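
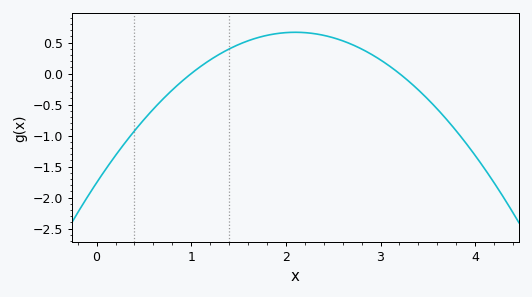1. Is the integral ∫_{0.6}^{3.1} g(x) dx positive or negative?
positive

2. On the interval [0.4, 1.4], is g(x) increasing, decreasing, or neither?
increasing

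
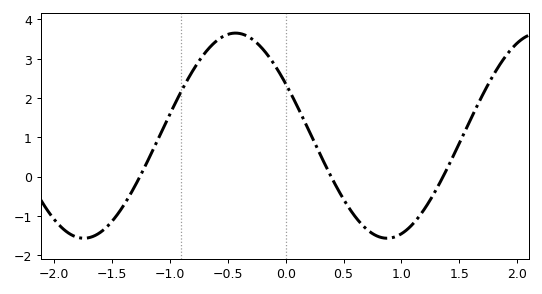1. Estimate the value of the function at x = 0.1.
1.79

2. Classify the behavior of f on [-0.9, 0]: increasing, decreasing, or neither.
neither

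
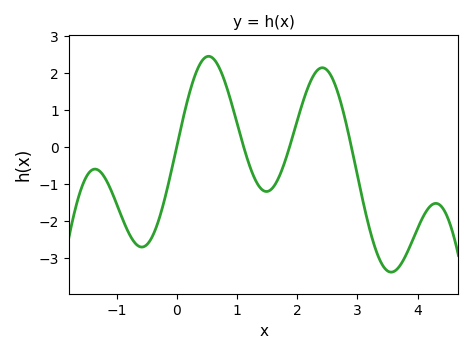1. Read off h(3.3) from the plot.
-2.8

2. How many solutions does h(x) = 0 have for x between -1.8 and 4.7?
4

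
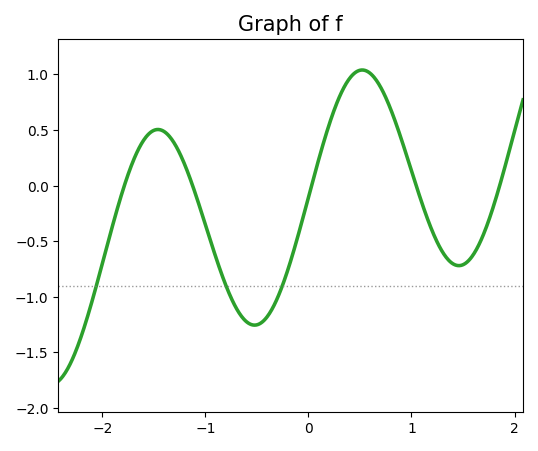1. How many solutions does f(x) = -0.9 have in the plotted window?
3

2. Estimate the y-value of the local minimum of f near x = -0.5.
-1.25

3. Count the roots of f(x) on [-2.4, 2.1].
5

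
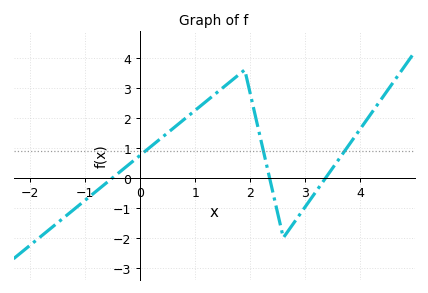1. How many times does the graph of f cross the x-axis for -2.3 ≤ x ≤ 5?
3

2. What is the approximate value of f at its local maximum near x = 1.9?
3.6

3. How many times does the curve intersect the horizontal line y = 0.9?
3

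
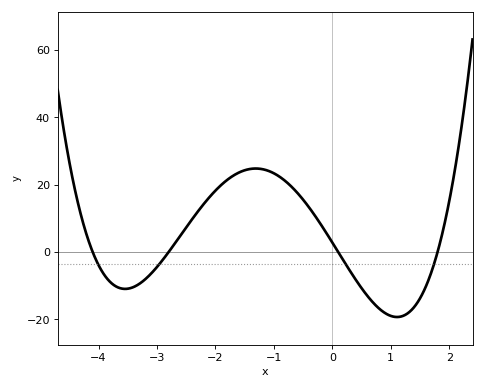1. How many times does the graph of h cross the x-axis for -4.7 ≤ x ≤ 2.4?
4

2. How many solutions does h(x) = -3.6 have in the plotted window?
4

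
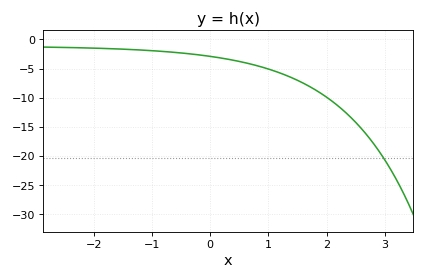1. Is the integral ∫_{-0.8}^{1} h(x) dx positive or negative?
negative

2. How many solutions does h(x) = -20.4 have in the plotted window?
1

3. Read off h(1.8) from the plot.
-8.5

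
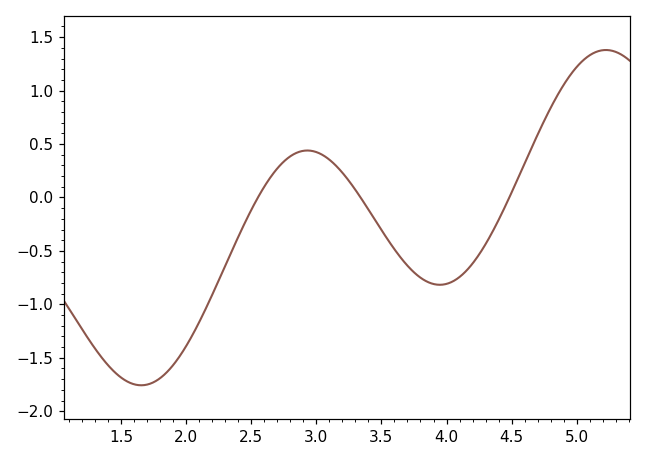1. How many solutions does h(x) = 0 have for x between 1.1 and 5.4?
3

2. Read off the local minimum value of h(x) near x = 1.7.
-1.76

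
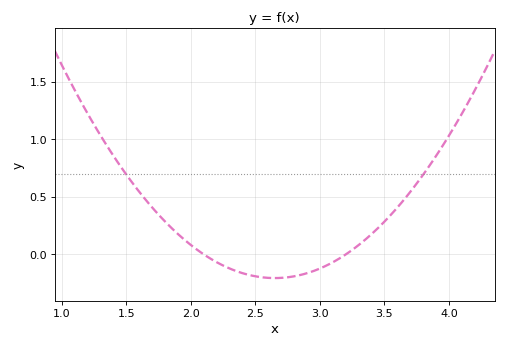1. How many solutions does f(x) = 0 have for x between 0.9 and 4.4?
2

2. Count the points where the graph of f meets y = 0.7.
2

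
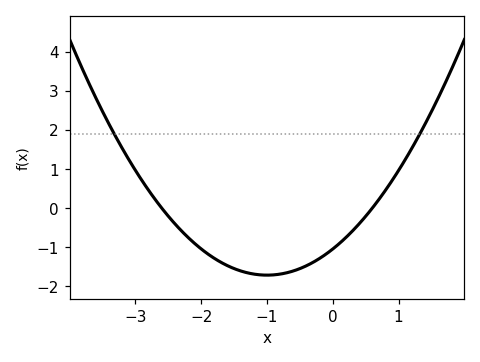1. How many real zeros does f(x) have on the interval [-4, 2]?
2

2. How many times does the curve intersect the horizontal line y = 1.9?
2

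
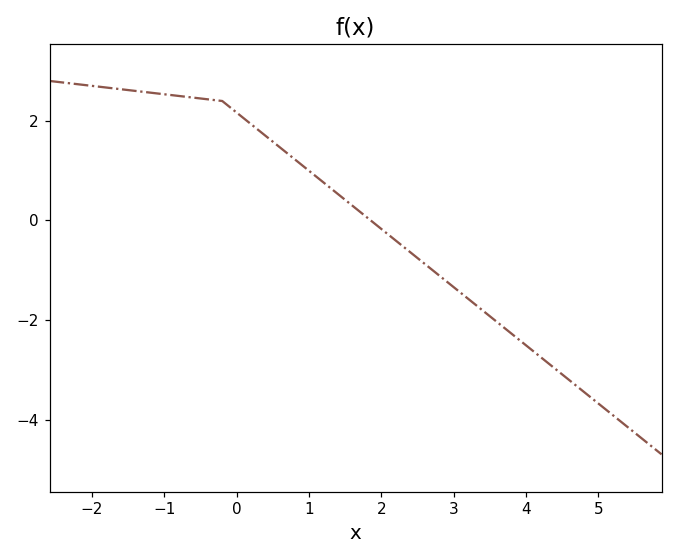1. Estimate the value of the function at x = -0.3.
2.42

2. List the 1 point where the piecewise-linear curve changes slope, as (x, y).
(-0.2, 2.4)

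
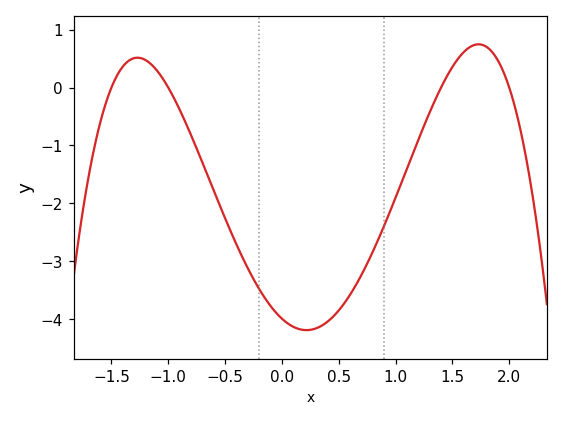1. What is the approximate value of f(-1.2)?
0.474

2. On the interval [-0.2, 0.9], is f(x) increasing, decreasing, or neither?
neither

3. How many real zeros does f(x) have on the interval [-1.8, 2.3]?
4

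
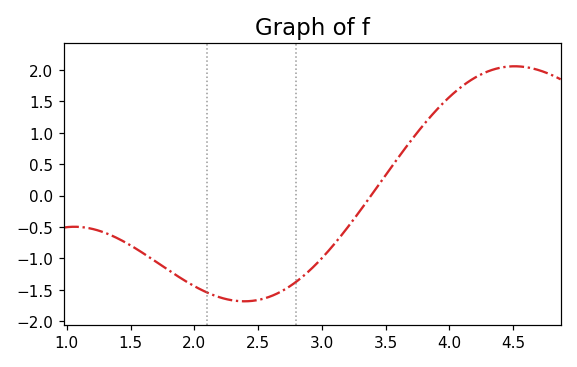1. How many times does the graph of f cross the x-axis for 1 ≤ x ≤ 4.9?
1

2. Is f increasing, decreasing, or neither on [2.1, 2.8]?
neither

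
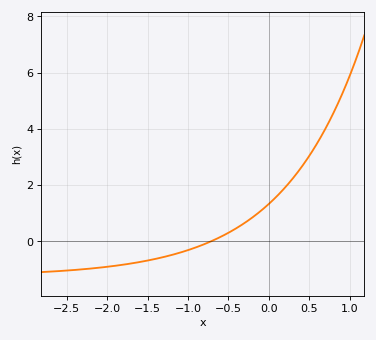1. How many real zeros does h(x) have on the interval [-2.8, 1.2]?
1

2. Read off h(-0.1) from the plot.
1.08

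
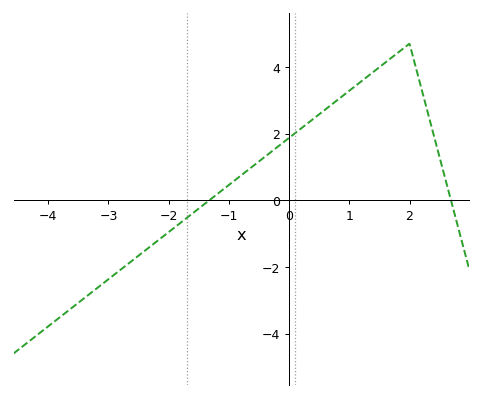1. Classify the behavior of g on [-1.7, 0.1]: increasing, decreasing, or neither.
increasing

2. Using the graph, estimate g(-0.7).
0.8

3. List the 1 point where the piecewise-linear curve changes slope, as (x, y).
(2, 4.7)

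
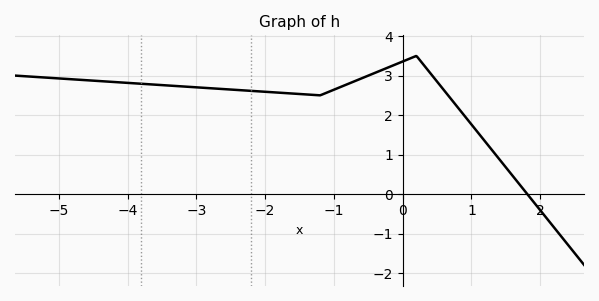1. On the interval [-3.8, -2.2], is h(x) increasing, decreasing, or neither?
decreasing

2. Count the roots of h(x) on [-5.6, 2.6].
1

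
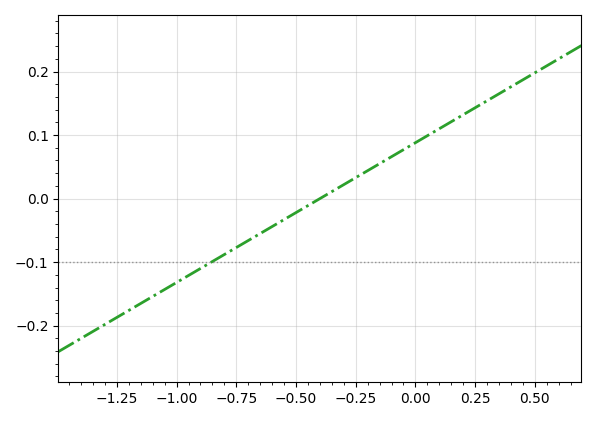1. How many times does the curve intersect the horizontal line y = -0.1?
1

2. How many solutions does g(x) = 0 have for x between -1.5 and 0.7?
1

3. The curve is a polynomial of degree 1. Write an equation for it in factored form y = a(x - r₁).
y = 0.22(x + 0.4)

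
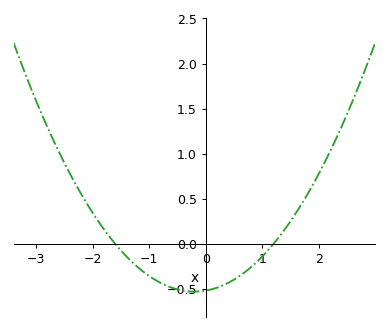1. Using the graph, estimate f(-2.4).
0.778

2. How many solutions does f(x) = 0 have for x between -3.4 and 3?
2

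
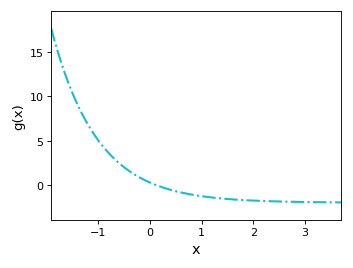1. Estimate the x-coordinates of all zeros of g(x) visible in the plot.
0.1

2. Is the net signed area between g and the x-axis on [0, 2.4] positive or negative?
negative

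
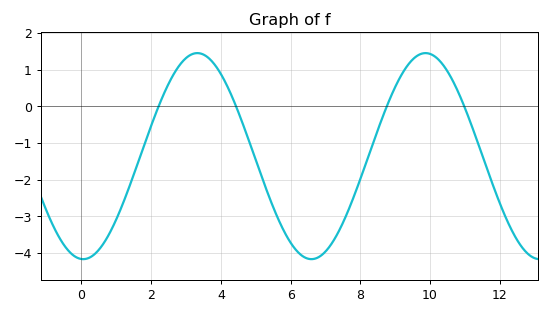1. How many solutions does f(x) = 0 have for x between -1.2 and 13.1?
4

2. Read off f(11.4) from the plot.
-1.07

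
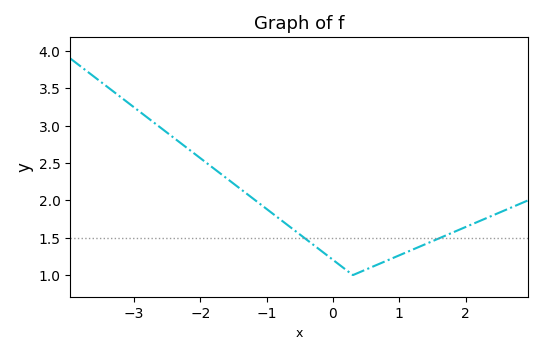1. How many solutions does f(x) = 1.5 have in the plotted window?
2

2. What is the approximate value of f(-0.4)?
1.48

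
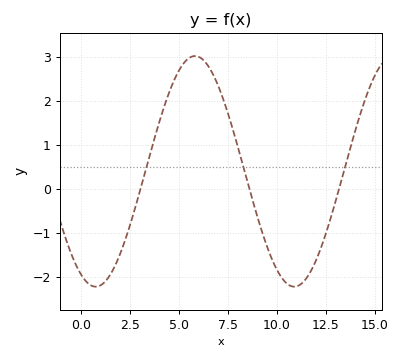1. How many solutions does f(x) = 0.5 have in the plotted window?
3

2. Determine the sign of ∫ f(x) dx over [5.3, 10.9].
positive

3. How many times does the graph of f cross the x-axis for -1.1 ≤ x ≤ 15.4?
3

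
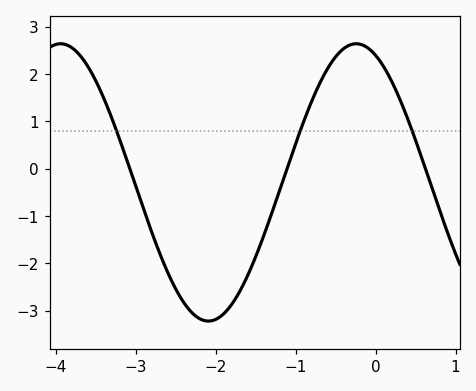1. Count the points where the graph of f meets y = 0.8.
3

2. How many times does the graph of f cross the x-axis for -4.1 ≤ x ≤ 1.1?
3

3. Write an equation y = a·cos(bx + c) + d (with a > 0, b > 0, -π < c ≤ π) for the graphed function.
y = 2.93cos(1.7x + 0.412) - 0.29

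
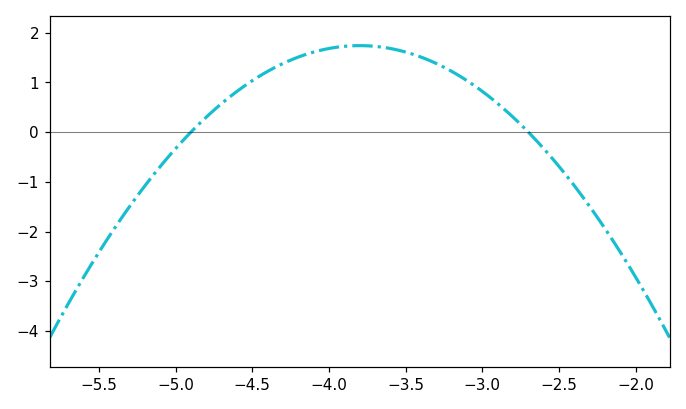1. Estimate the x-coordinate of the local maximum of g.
-3.8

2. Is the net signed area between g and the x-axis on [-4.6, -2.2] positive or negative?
positive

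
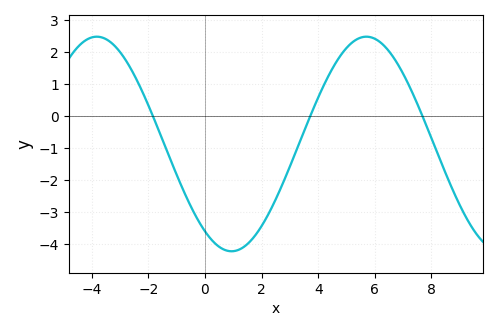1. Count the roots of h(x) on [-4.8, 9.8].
3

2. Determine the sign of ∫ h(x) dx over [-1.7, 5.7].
negative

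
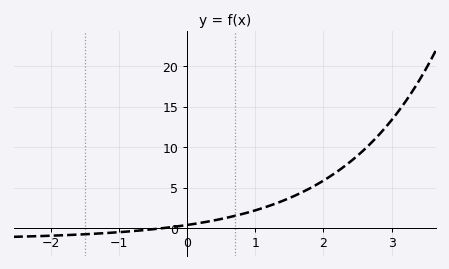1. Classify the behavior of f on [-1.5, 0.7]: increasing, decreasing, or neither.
increasing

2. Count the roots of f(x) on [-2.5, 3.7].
1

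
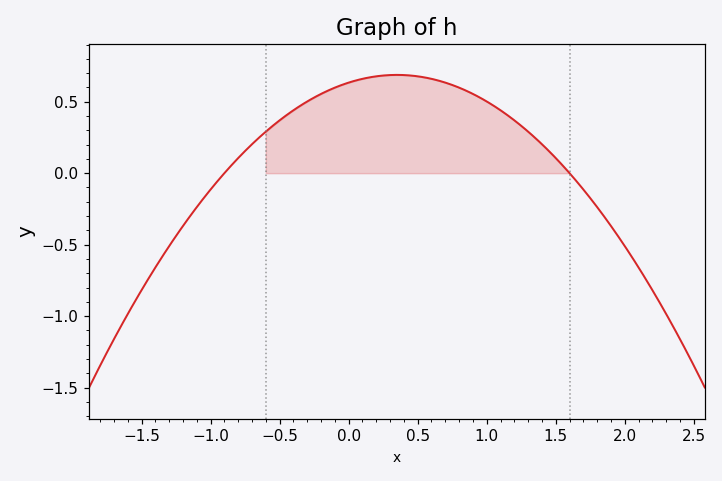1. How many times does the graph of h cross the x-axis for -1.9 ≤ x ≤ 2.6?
2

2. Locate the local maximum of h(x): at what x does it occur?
0.3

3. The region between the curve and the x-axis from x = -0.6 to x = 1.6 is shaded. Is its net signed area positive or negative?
positive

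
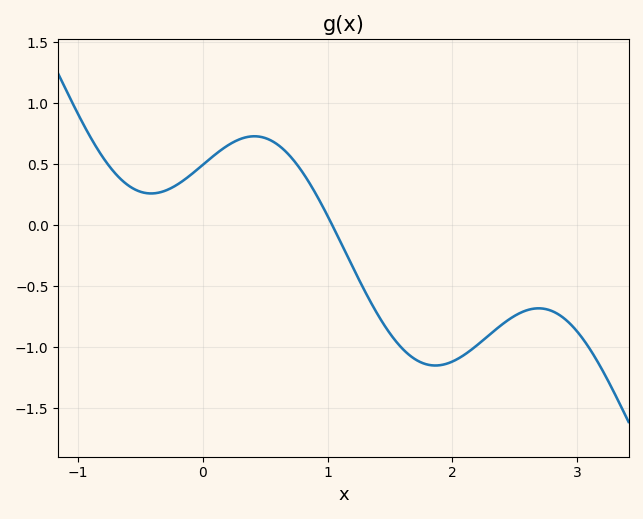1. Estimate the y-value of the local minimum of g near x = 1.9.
-1.15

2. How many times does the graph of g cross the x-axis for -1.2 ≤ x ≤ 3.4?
1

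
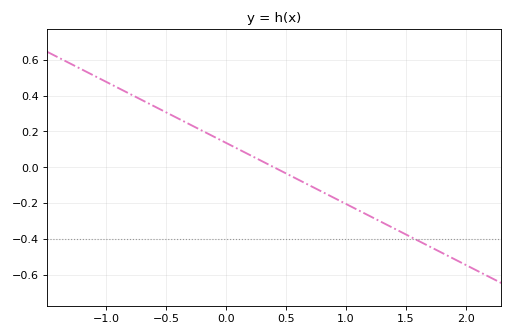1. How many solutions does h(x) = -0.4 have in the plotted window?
1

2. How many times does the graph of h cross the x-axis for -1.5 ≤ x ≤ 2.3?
1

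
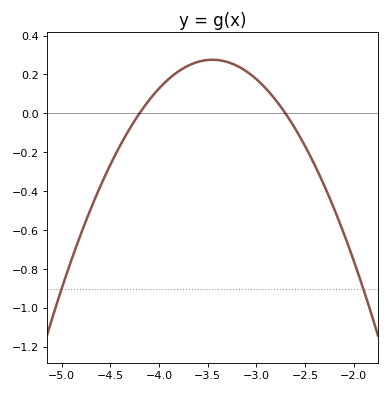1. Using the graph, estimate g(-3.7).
0.245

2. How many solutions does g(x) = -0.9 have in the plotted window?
2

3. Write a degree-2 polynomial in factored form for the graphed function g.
y = -0.49(x + 4.2)(x + 2.7)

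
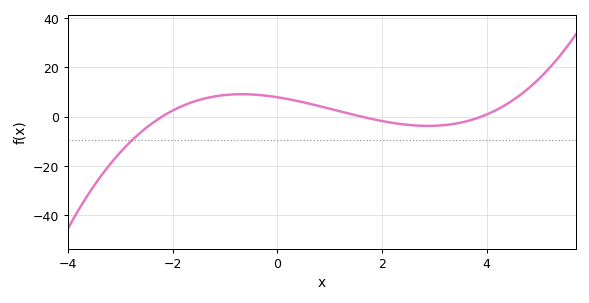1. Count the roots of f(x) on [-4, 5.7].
3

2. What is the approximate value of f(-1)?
8.71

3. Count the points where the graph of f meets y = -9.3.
1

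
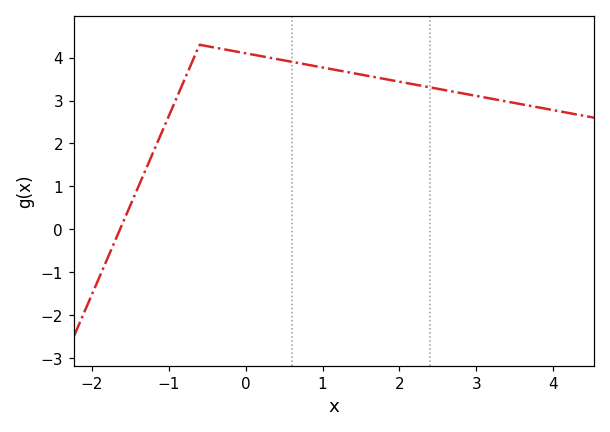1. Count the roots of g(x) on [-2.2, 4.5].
1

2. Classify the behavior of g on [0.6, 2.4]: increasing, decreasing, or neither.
decreasing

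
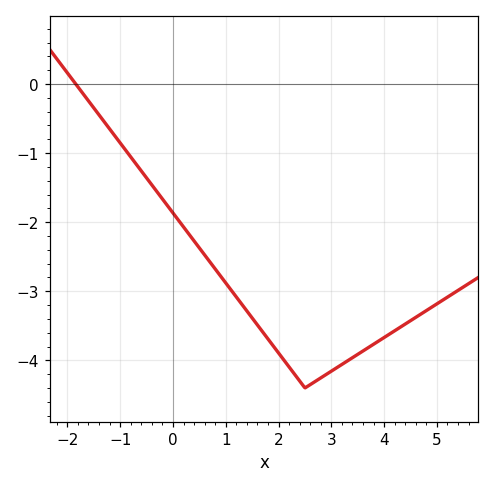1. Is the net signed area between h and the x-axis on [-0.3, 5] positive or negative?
negative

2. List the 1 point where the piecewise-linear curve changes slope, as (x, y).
(2.5, -4.4)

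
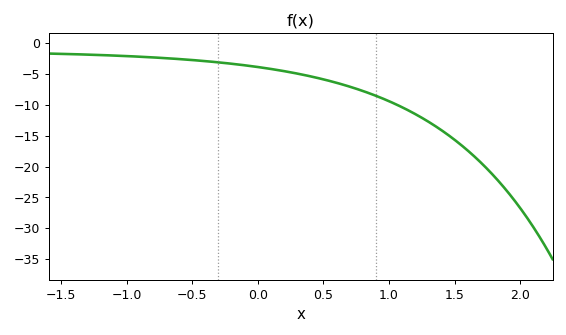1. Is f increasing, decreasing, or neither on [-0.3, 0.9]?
decreasing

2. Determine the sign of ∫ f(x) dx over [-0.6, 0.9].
negative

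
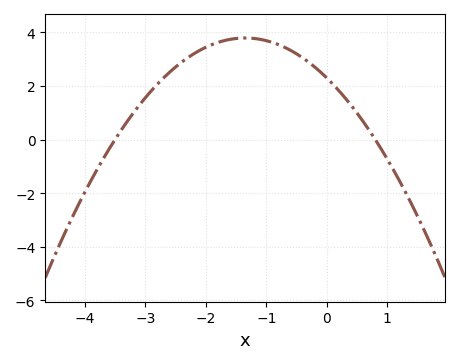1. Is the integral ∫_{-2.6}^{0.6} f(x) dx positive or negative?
positive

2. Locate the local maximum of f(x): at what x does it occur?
-1.4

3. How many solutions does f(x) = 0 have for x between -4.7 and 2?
2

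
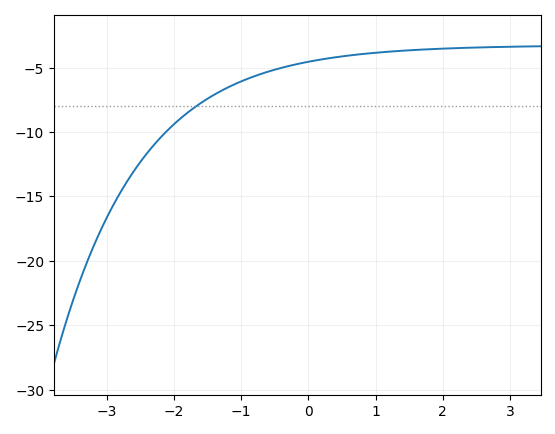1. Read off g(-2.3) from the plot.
-11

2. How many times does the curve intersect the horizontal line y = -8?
1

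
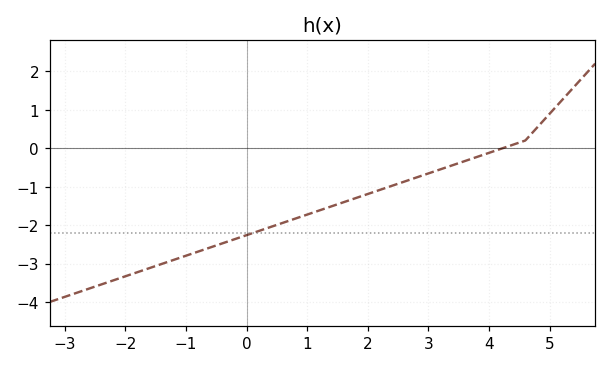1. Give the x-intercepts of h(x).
4.23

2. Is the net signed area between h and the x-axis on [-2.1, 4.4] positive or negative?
negative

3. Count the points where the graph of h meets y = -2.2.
1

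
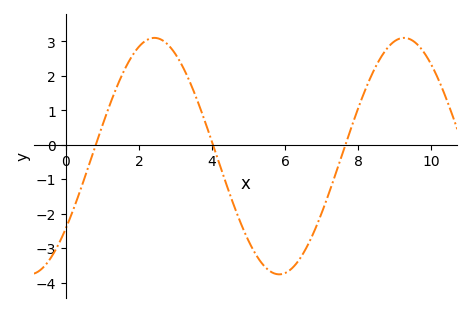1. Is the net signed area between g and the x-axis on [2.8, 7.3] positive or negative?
negative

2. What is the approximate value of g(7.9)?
0.8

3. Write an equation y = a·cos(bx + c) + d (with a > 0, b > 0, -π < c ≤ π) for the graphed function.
y = 3.43cos(0.92x - 2.2) - 0.33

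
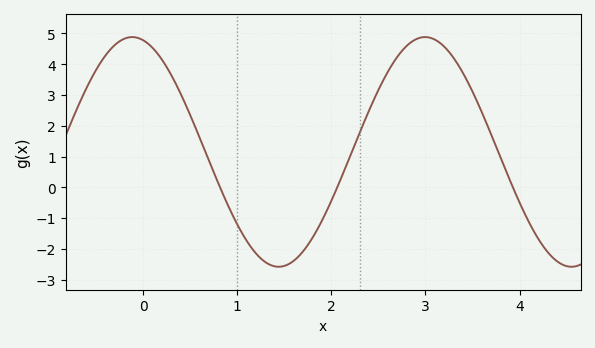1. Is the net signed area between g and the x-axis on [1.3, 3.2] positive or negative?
positive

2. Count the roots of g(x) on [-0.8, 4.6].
3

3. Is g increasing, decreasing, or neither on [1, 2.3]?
neither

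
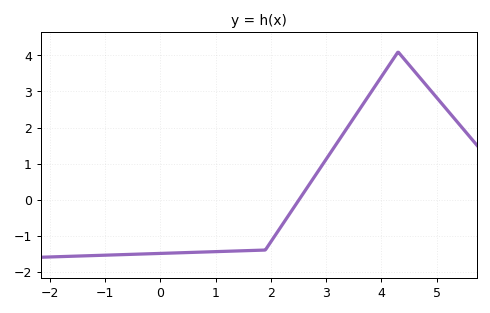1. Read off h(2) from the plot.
-1.17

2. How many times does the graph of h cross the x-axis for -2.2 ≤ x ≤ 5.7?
1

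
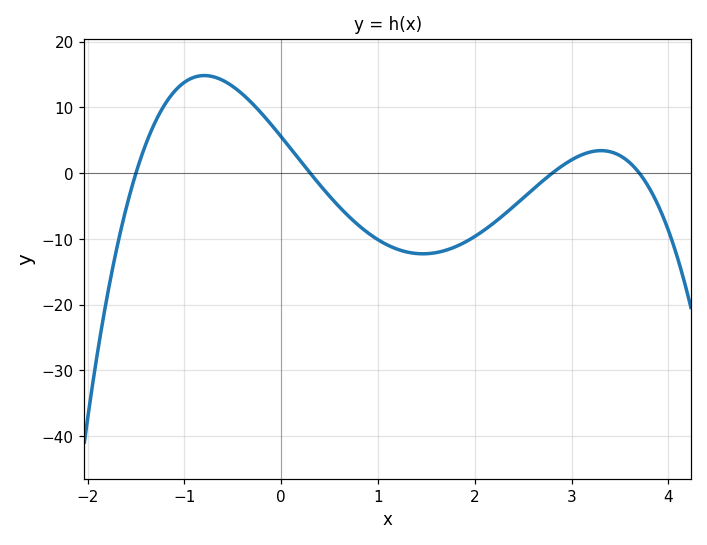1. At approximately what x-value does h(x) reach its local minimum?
1.5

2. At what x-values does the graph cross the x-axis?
-1.5, 0.3, 2.8, 3.7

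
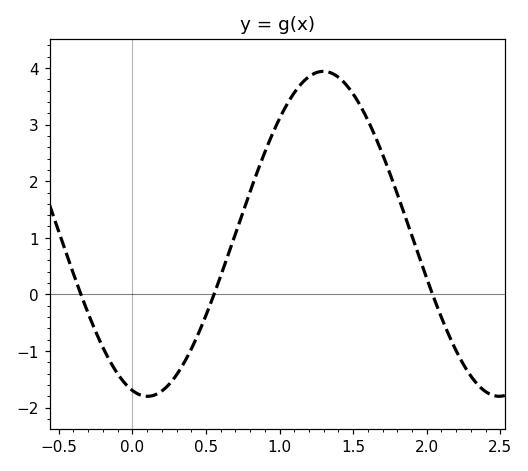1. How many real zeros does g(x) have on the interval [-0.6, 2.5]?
3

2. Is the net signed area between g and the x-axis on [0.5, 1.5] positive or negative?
positive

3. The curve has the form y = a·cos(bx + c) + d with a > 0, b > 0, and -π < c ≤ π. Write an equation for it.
y = 2.87cos(2.63x + 2.87) + 1.07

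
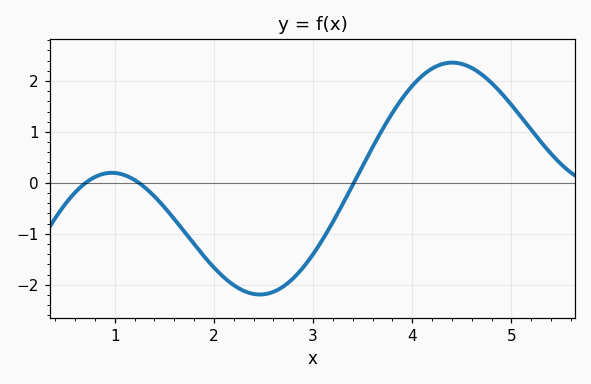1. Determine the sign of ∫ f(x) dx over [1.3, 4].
negative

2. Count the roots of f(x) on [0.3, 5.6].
3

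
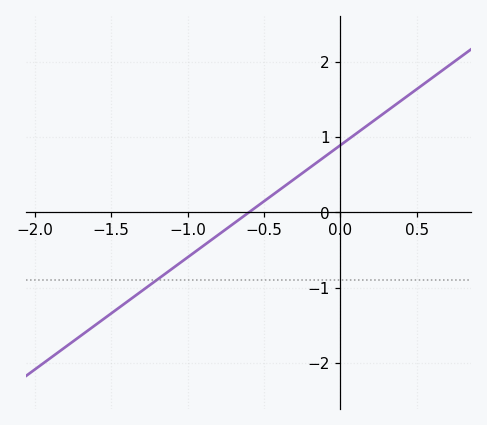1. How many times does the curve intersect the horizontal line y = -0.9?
1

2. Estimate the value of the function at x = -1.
-0.6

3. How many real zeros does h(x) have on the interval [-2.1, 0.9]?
1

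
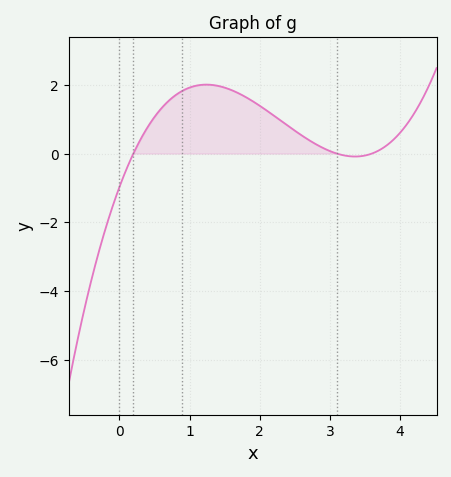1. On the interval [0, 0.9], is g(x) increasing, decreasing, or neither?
increasing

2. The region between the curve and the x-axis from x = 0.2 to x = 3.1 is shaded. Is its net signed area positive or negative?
positive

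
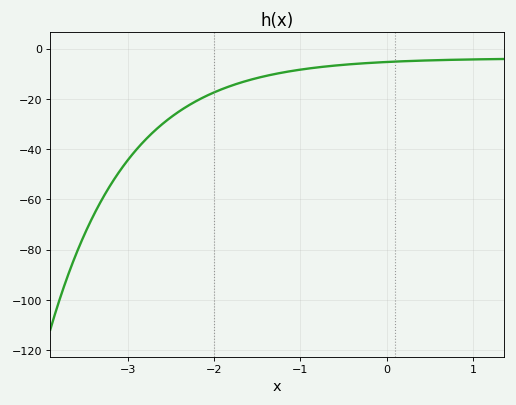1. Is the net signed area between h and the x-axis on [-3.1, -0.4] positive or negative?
negative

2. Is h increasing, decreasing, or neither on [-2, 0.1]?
increasing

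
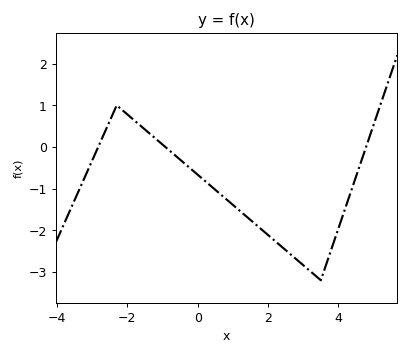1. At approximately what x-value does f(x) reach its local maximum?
-2.2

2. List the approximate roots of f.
-2.8, -1, 4.8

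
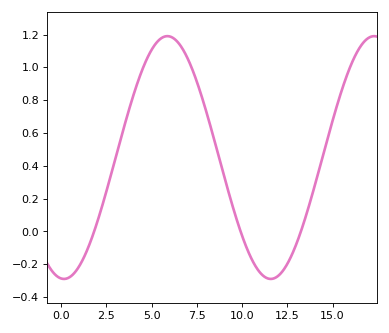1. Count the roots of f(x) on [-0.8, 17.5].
3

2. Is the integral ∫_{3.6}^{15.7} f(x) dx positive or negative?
positive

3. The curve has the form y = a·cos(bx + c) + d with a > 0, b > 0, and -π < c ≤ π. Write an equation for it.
y = 0.74cos(0.55x + 3.05) + 0.45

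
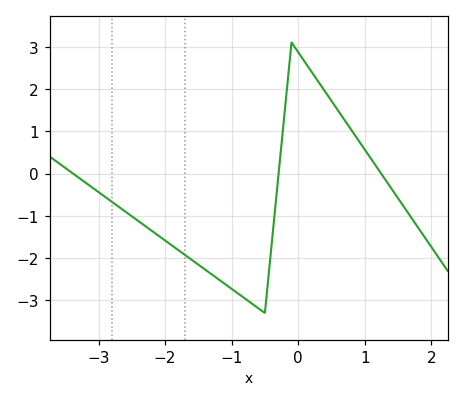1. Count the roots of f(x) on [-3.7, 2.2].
3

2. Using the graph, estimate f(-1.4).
-2.3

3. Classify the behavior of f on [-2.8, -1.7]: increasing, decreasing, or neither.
decreasing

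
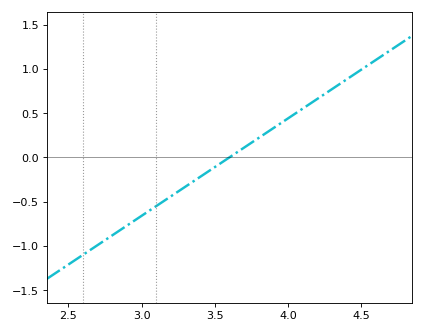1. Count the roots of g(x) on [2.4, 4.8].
1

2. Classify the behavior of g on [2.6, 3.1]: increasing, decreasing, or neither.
increasing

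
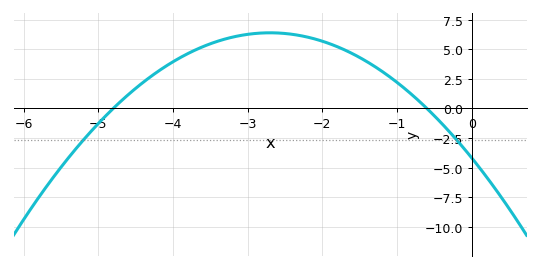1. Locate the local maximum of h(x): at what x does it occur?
-2.7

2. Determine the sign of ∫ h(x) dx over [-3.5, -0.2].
positive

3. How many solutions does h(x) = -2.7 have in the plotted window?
2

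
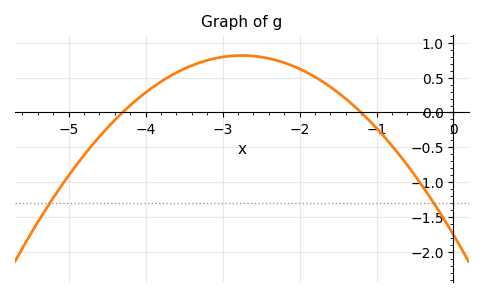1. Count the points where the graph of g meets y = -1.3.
2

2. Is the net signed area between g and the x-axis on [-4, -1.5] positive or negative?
positive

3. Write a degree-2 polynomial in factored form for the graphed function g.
y = -0.34(x + 4.3)(x + 1.2)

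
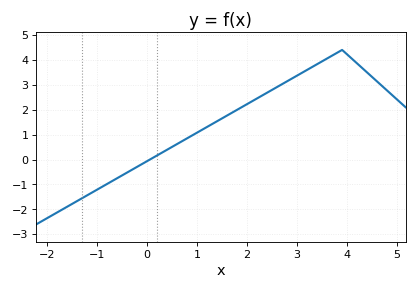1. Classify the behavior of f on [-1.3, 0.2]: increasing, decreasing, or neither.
increasing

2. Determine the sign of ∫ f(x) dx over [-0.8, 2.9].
positive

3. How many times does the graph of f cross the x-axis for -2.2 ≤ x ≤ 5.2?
1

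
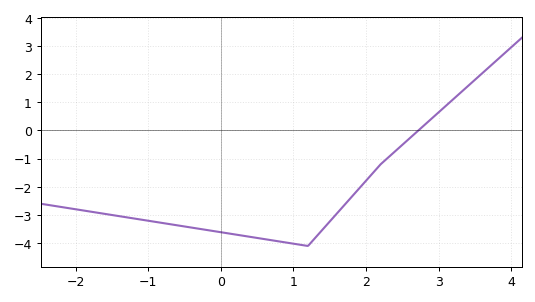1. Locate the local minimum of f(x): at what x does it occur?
1.2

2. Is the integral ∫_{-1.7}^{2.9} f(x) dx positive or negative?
negative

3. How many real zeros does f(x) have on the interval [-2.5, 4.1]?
1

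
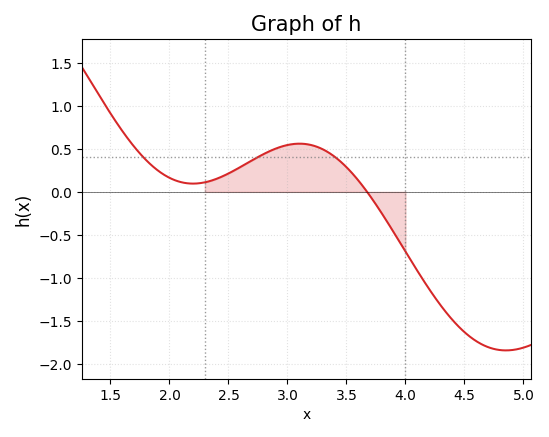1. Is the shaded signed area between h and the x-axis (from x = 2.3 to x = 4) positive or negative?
positive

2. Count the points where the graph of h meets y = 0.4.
3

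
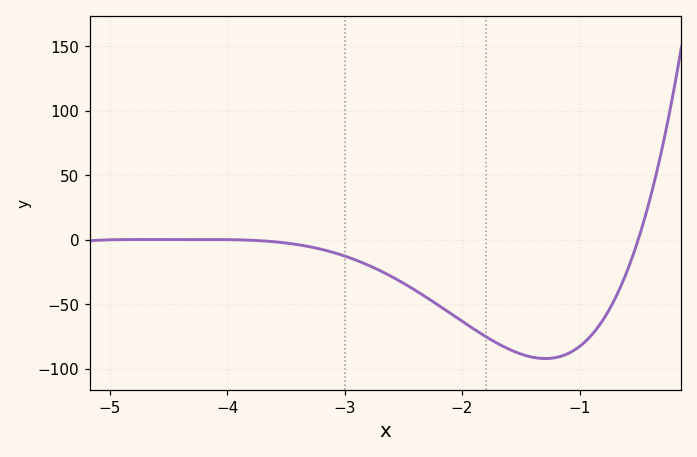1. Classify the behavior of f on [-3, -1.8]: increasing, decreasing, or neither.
decreasing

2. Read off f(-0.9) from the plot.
-75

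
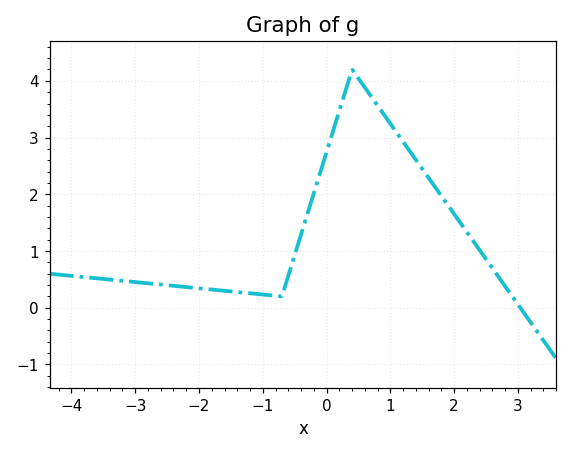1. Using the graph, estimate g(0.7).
3.7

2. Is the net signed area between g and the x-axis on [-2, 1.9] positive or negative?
positive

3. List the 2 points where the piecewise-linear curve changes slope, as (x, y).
(-0.7, 0.2); (0.4, 4.2)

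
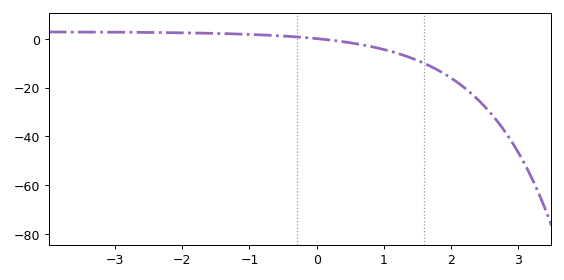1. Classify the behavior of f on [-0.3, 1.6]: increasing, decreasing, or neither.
decreasing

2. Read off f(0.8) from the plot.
-4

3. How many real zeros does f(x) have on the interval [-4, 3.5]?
1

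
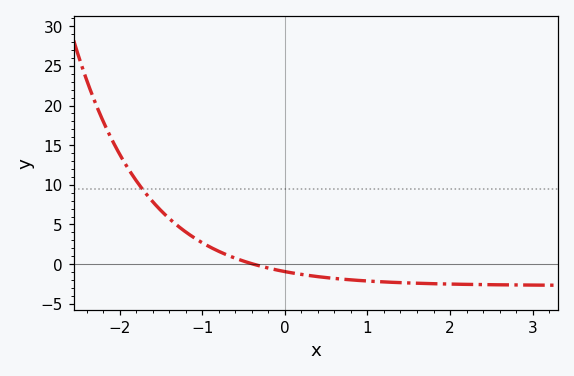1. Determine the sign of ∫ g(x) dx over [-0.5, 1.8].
negative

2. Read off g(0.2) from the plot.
-1.5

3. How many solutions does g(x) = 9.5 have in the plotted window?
1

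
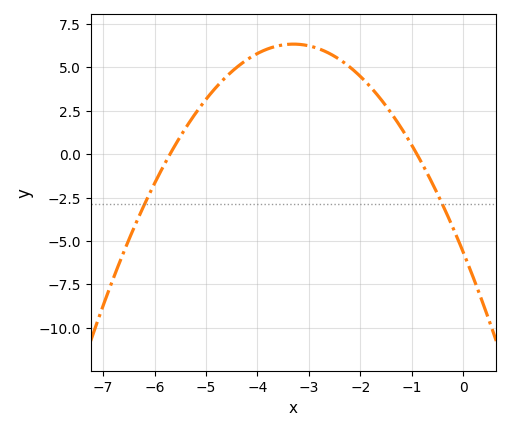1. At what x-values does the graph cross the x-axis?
-5.7, -0.9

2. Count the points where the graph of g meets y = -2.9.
2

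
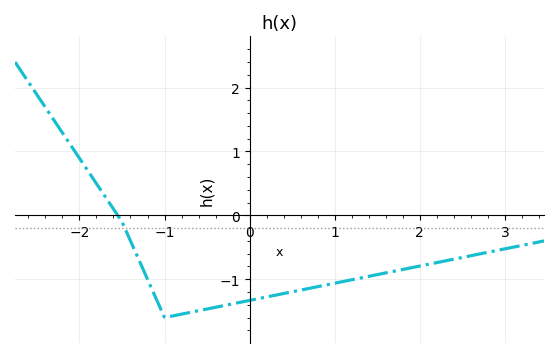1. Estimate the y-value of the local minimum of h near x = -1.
-1.6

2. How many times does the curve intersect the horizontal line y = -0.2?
1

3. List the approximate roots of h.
-1.55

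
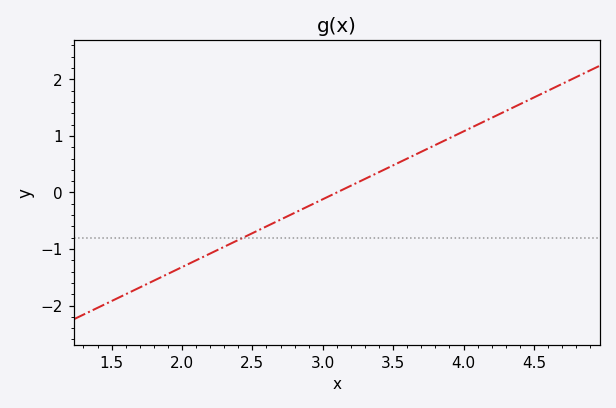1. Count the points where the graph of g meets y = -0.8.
1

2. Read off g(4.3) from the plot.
1.44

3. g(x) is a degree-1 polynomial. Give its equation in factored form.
y = 1.2(x - 3.1)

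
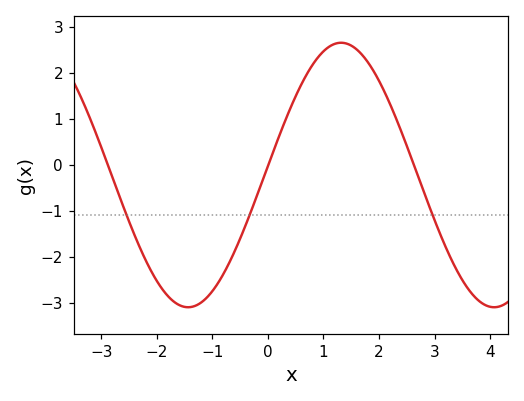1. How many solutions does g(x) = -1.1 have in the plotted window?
3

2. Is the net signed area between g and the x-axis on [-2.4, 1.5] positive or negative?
negative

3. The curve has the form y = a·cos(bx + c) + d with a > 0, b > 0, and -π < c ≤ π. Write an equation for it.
y = 2.88cos(1.14x - 1.5) - 0.22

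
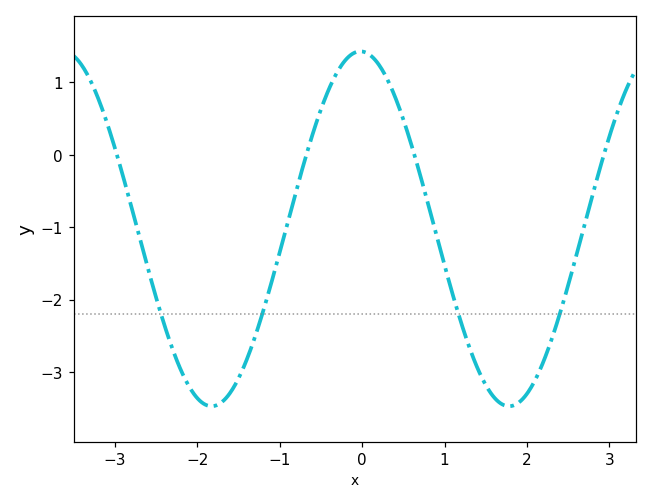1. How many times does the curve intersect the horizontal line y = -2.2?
4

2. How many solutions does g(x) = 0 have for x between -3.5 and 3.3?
4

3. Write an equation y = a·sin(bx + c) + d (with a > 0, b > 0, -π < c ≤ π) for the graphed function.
y = 2.45sin(1.74x + 1.61) - 1.02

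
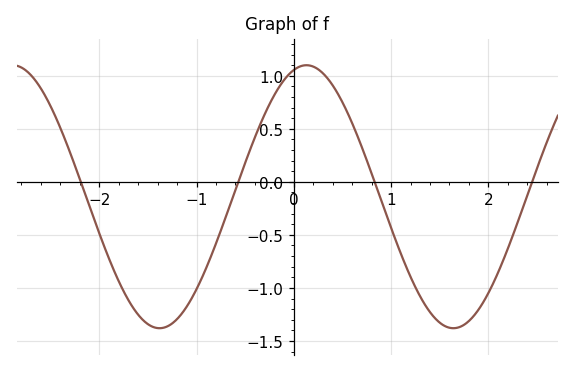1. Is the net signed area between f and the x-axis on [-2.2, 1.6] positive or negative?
negative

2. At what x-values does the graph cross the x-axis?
-2.19, -0.571, 0.831, 2.45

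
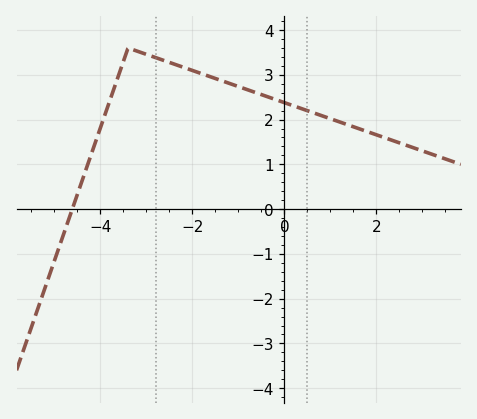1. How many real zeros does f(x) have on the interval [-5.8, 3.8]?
1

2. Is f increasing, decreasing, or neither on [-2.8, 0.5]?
decreasing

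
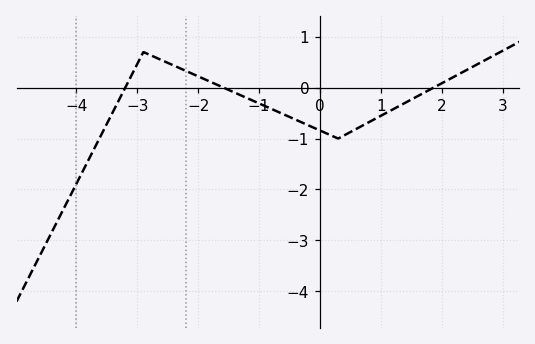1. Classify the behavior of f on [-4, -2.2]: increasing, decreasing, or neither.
neither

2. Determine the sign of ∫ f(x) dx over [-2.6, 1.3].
negative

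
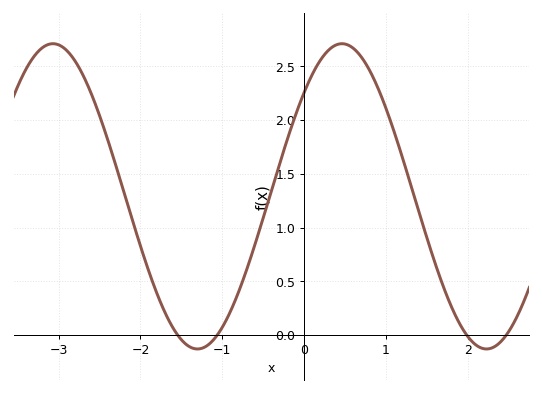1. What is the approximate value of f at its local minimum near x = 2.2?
-0.13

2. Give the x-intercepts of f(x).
-1.55, -1.06, 1.98, 2.47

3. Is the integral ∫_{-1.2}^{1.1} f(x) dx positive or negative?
positive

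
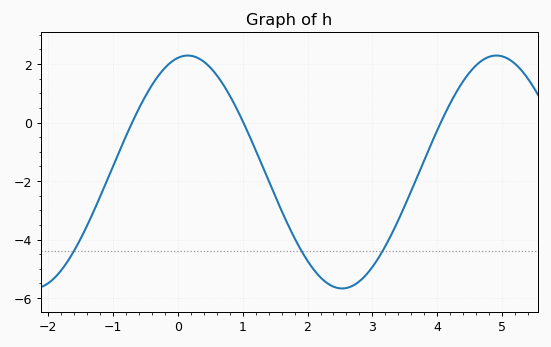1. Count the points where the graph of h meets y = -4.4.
3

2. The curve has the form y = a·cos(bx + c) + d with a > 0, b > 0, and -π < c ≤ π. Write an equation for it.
y = 3.98cos(1.3x - 0.2) - 1.69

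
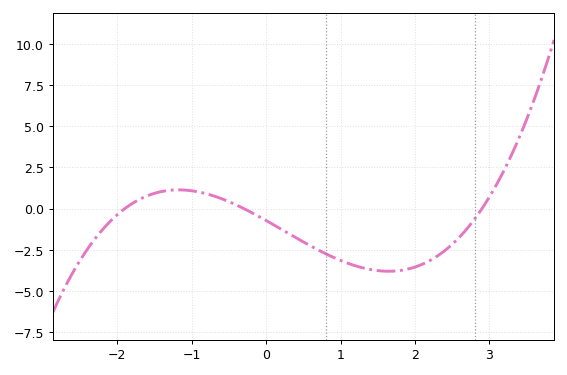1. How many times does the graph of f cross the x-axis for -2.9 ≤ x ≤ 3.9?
3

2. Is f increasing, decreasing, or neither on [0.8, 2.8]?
neither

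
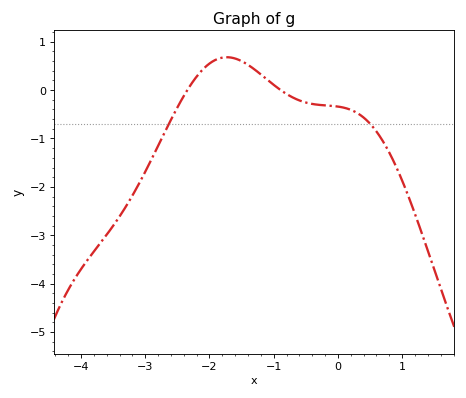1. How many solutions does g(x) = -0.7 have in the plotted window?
2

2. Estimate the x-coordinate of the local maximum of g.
-1.7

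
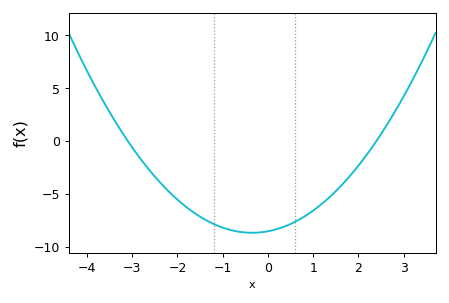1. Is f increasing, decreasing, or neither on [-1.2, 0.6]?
neither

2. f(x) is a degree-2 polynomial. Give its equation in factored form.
y = 1.15(x + 3.1)(x - 2.4)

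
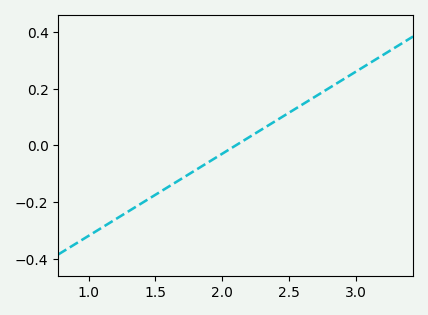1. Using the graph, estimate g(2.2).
0.02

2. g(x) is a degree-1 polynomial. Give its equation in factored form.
y = 0.29(x - 2.1)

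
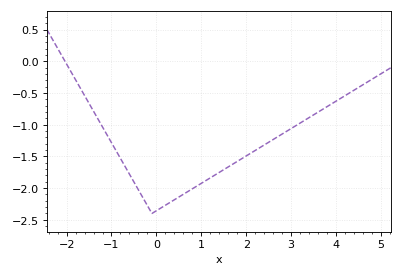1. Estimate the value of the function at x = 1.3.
-1.8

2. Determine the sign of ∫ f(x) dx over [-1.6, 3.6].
negative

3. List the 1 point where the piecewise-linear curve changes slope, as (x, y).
(-0.1, -2.4)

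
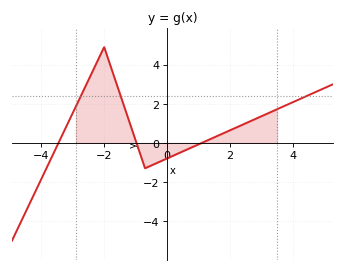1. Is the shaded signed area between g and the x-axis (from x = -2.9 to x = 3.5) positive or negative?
positive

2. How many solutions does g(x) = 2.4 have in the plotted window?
3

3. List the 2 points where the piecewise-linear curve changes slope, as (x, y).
(-2, 4.9); (-0.7, -1.3)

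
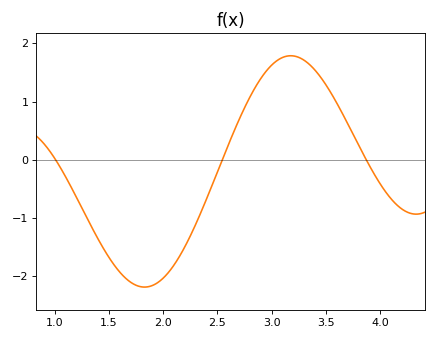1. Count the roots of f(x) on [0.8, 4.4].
3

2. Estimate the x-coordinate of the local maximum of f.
3.18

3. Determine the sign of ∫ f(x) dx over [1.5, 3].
negative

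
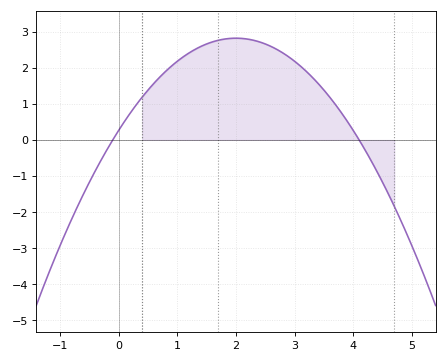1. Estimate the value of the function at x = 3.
2.2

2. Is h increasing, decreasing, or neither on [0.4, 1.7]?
increasing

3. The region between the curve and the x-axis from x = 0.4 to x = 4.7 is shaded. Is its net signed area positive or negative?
positive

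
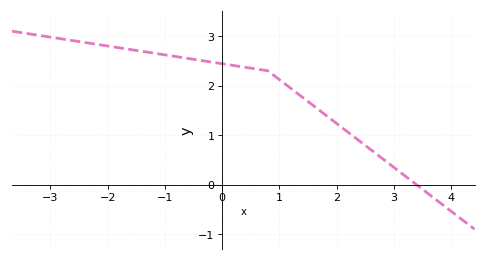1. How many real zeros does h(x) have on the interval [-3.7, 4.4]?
1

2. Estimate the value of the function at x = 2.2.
1.1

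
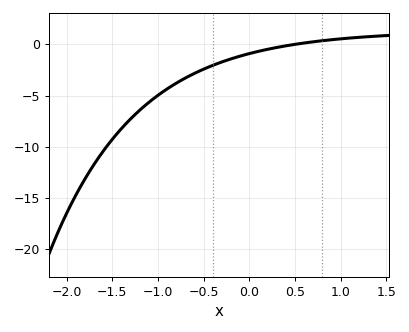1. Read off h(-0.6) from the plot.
-2.83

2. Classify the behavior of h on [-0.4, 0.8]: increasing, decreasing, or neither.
increasing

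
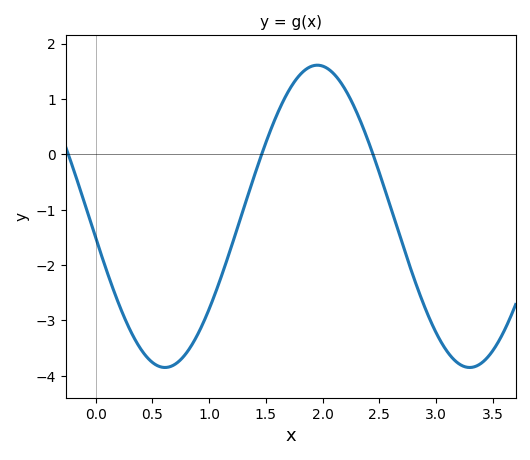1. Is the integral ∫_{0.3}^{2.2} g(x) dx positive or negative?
negative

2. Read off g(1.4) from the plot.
-0.378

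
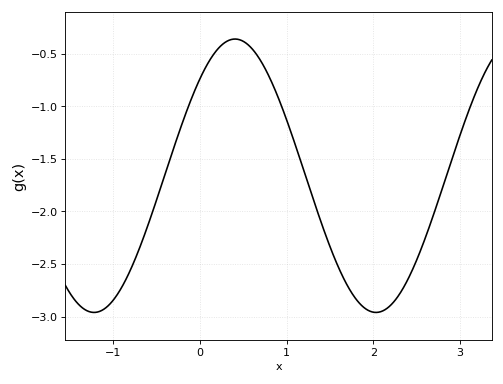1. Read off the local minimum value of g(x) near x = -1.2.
-2.96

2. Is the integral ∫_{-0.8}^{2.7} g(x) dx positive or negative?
negative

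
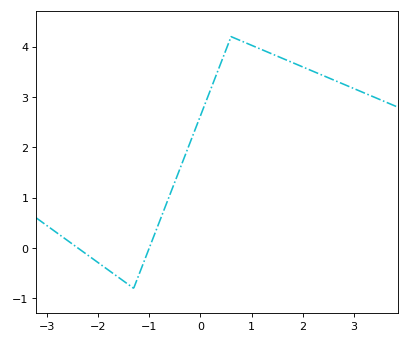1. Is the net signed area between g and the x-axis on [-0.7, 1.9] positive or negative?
positive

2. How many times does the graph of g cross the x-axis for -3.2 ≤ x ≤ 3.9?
2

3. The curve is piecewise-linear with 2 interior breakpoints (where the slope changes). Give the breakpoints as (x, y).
(-1.3, -0.8); (0.6, 4.2)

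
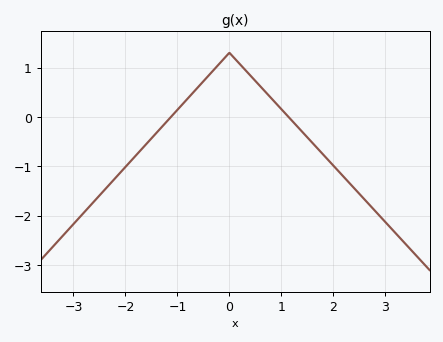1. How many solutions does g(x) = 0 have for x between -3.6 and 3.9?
2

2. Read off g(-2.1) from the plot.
-1.1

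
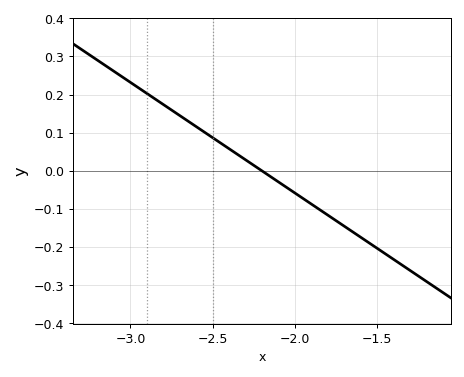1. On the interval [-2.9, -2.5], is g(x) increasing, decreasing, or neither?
decreasing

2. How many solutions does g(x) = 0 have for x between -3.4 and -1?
1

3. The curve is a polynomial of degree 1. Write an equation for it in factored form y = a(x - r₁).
y = -0.29(x + 2.2)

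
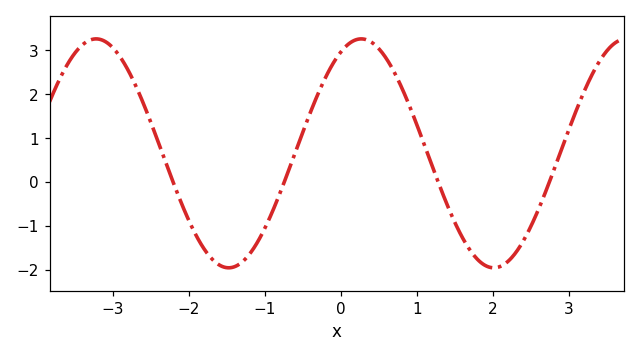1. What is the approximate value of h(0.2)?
3.24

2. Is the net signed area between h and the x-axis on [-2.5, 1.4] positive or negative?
positive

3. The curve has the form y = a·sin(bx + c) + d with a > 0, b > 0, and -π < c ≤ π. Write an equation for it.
y = 2.61sin(1.8x + 1.09) + 0.65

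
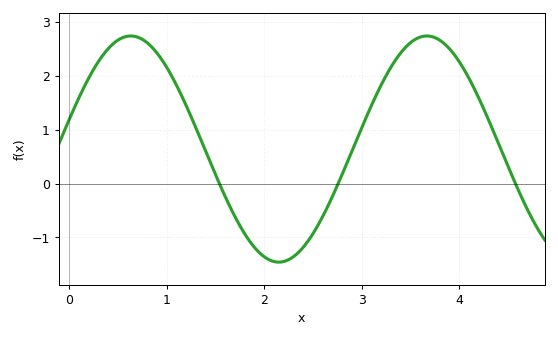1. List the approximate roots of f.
1.54, 2.76, 4.58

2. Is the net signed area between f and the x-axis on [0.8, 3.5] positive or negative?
positive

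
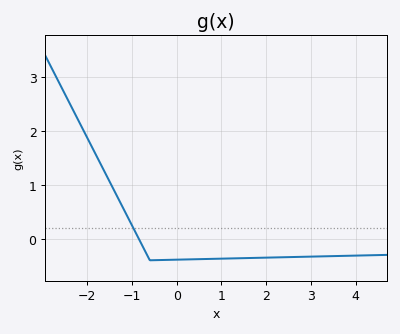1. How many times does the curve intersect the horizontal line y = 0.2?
1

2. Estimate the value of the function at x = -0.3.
-0.394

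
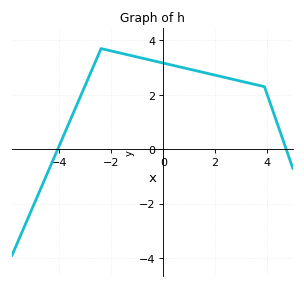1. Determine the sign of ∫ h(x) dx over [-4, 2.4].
positive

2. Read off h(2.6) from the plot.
2.6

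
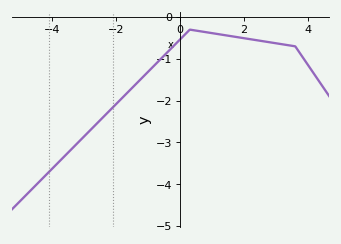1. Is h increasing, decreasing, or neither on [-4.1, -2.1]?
increasing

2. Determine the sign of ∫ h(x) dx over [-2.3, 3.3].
negative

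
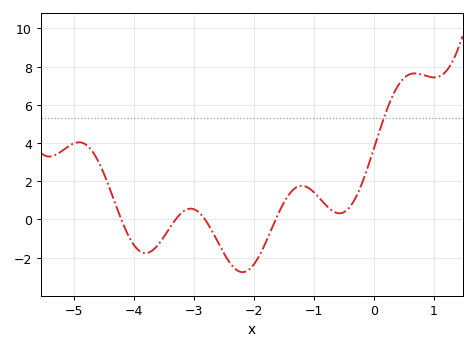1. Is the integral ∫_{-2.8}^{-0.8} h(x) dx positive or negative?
negative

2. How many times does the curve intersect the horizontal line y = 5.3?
1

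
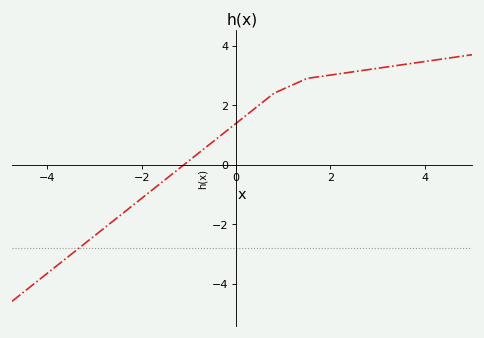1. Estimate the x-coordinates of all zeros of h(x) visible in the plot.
-1.2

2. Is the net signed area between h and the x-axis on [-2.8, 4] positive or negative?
positive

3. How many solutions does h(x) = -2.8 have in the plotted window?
1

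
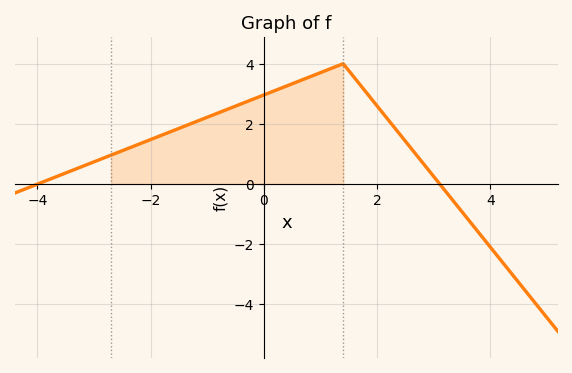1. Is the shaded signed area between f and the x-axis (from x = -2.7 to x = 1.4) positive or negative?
positive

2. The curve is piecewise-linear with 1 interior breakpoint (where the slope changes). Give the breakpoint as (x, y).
(1.4, 4)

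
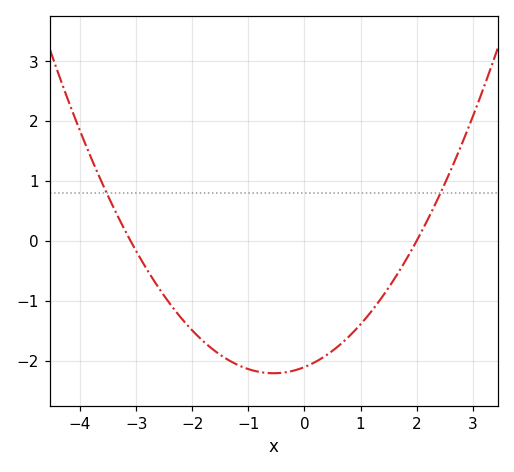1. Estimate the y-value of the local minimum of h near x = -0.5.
-2.2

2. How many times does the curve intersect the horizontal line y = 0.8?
2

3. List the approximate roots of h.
-3.2, 2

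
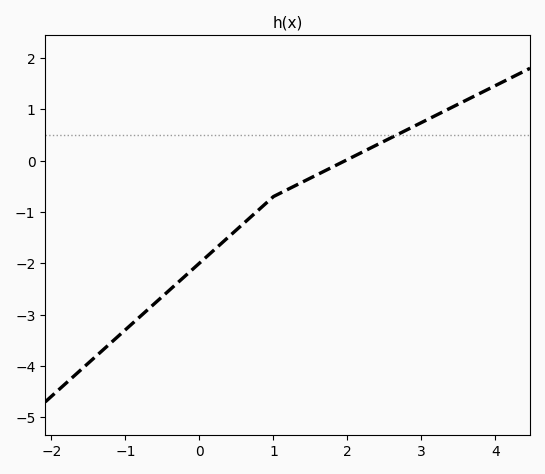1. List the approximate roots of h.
1.97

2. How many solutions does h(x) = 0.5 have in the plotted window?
1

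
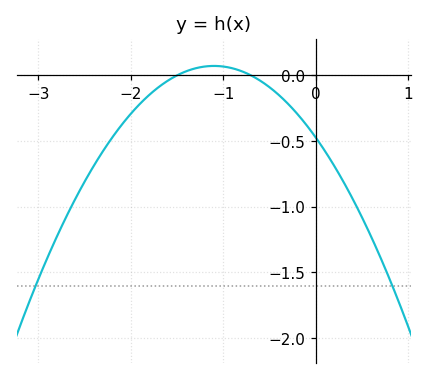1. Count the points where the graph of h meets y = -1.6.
2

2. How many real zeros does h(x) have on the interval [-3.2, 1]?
2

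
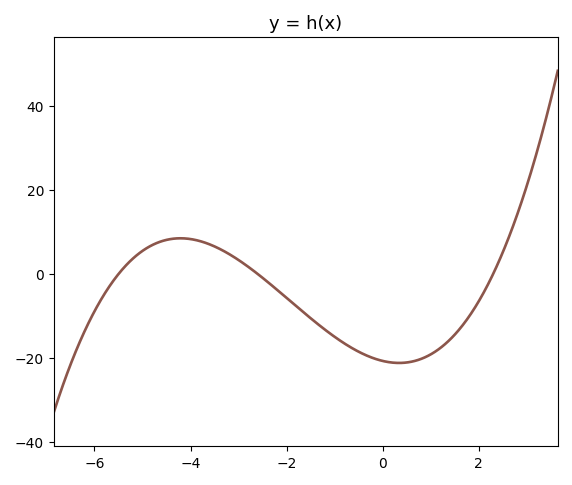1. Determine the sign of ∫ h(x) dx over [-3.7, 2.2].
negative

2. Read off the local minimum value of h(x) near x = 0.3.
-21.2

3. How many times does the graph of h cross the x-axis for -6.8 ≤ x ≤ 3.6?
3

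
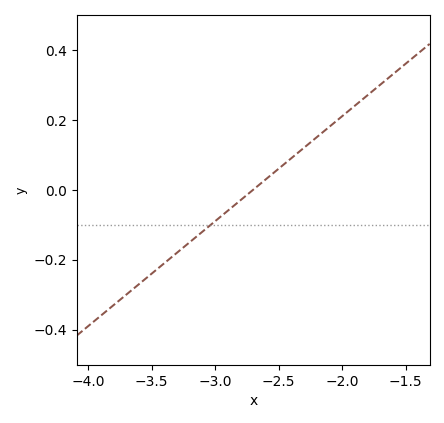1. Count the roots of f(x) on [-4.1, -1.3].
1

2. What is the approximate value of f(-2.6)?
0.04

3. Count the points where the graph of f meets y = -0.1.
1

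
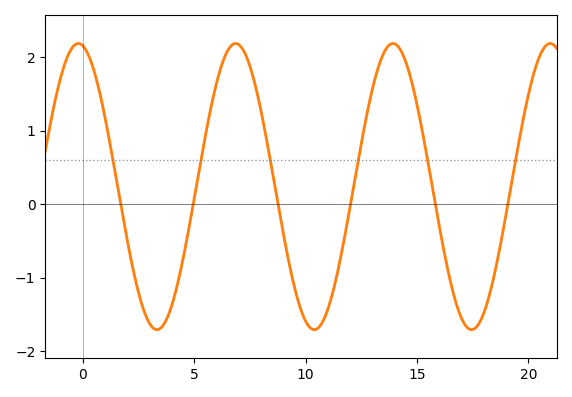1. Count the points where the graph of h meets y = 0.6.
6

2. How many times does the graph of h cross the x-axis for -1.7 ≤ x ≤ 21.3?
6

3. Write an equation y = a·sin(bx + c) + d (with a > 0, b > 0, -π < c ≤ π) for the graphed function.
y = 1.95sin(0.89x + 1.8) + 0.24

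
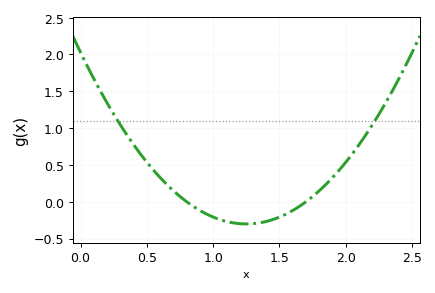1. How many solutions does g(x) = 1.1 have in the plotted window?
2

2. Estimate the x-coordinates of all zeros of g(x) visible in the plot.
0.8, 1.7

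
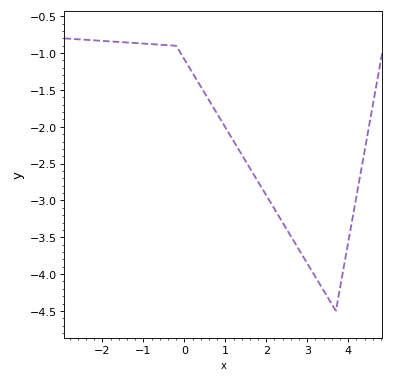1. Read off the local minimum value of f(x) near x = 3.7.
-4.5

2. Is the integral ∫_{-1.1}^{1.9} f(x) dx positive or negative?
negative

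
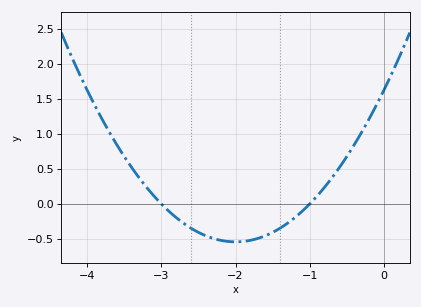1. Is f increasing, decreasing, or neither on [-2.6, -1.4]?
neither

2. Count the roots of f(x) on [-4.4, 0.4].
2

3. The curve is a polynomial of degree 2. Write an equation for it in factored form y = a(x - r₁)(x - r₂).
y = 0.54(x + 3)(x + 1)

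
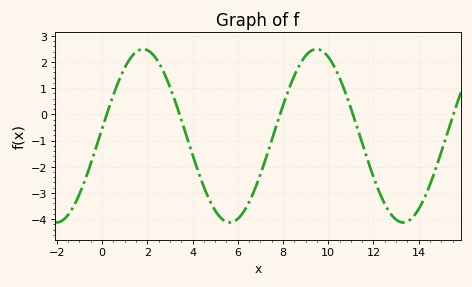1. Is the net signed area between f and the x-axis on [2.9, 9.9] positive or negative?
negative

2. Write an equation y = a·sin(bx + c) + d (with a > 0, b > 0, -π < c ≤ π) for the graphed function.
y = 3.31sin(0.82x + 0.08) - 0.82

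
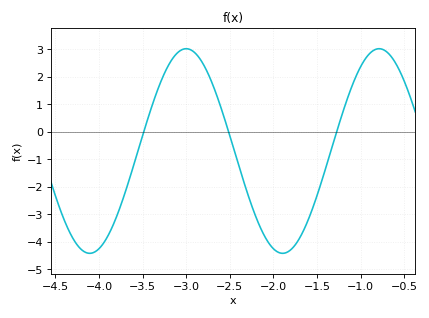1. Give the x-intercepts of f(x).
-3.49, -2.51, -1.28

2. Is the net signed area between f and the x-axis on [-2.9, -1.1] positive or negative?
negative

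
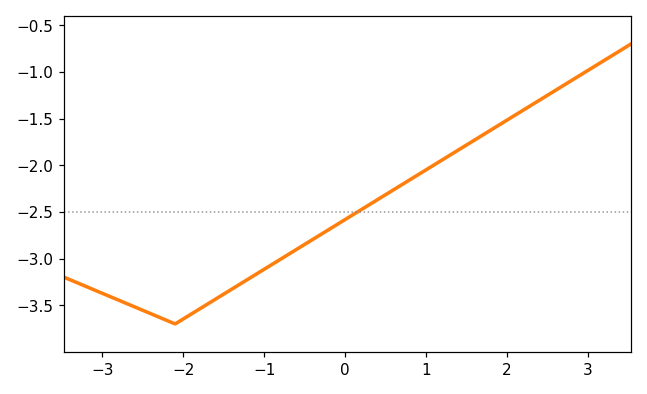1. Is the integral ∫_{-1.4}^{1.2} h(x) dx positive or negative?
negative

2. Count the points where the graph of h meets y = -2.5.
1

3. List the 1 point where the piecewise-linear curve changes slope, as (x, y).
(-2.1, -3.7)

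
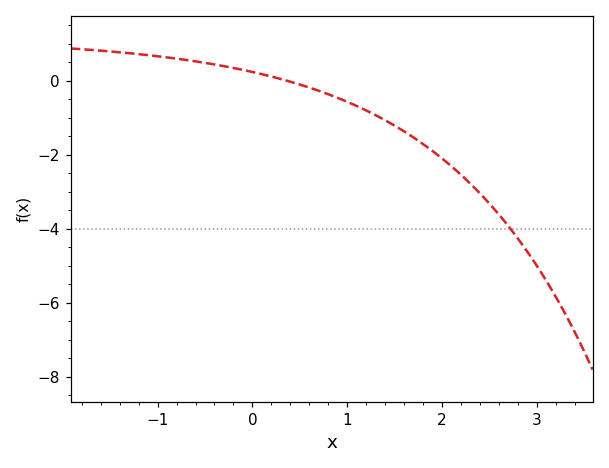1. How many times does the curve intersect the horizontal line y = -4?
1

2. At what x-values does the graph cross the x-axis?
0.369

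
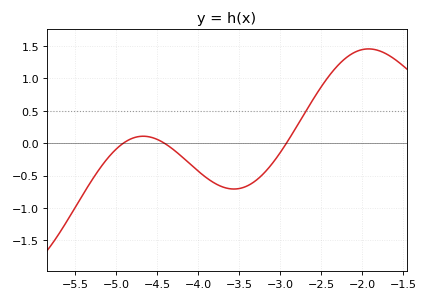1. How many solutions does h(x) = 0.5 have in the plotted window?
1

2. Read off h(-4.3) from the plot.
-0.101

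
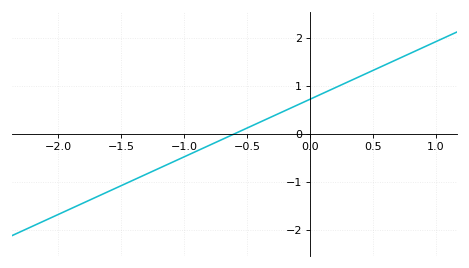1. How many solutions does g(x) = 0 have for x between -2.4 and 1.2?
1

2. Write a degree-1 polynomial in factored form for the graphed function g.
y = 1.2(x + 0.6)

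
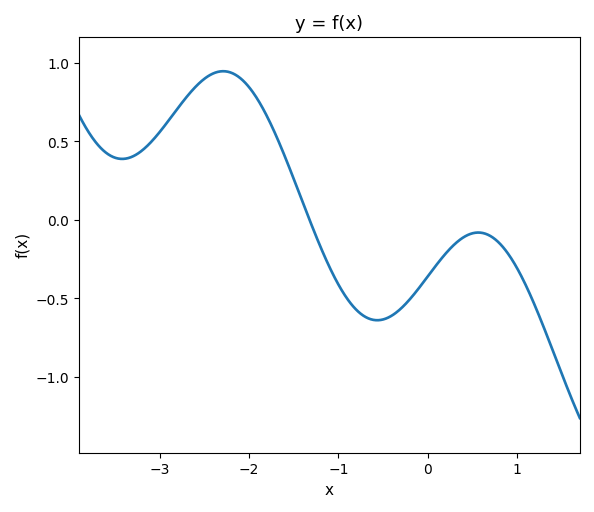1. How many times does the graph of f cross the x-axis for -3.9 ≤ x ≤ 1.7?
1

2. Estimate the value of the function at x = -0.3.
-0.565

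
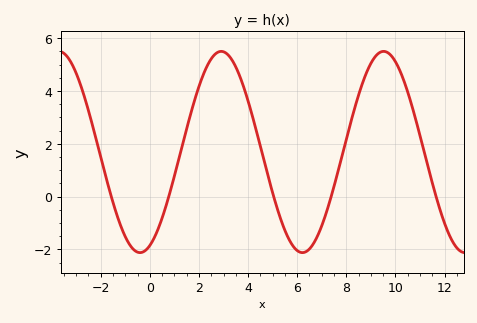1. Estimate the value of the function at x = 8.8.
4.64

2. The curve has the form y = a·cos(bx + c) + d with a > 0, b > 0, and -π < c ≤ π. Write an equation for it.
y = 3.81cos(0.95x - 2.76) + 1.69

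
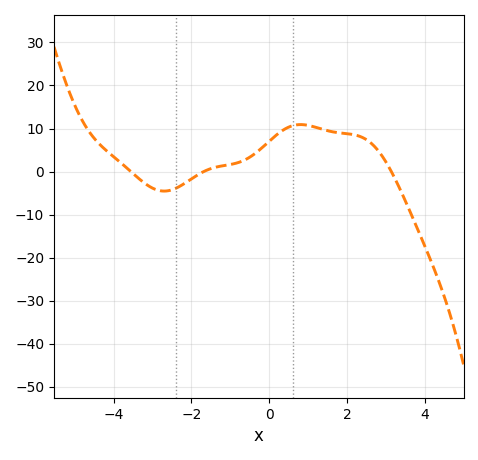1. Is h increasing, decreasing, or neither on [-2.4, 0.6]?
increasing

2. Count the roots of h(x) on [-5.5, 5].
3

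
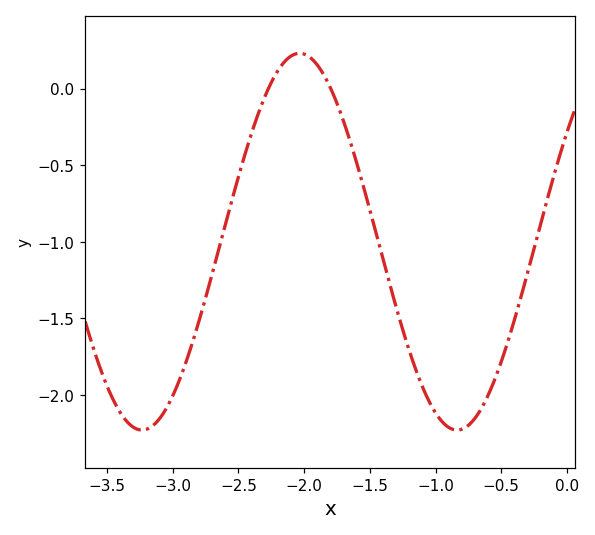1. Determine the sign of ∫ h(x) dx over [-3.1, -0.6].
negative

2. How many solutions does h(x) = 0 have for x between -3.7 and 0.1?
2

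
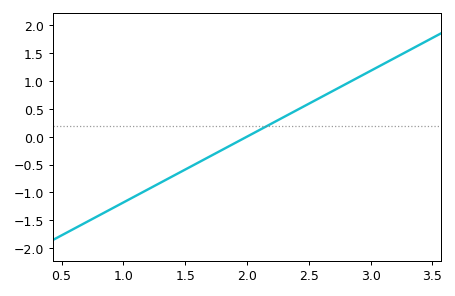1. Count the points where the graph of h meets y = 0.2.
1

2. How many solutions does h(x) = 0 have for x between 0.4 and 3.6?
1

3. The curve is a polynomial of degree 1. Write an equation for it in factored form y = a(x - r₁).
y = 1.18(x - 2)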